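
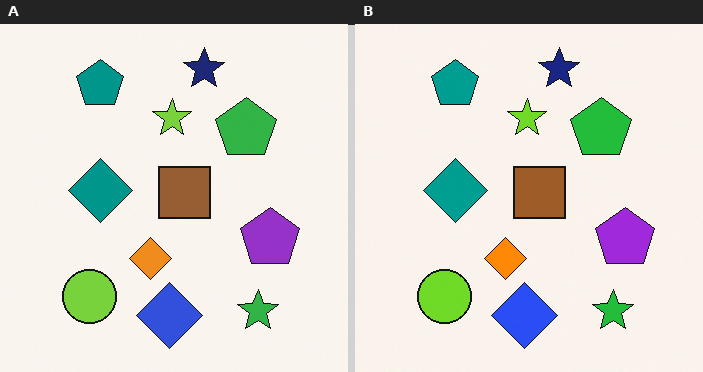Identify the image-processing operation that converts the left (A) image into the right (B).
This is the original image slightly oversaturated.

All colors are more vivid — a global saturation change.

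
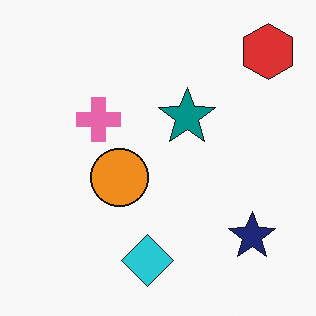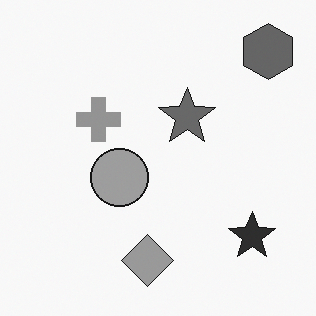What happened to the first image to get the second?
It was converted to grayscale.

All color is removed — every shape is now a shade of grey.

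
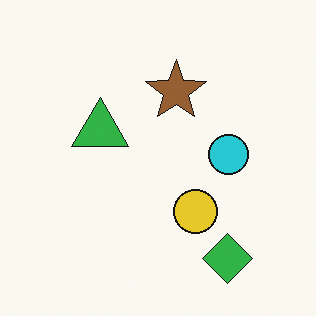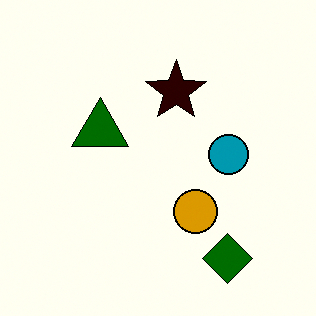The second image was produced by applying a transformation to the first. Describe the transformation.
The transformation is: given much higher contrast.

Tones are pushed away from mid-grey across the whole image — a global contrast change.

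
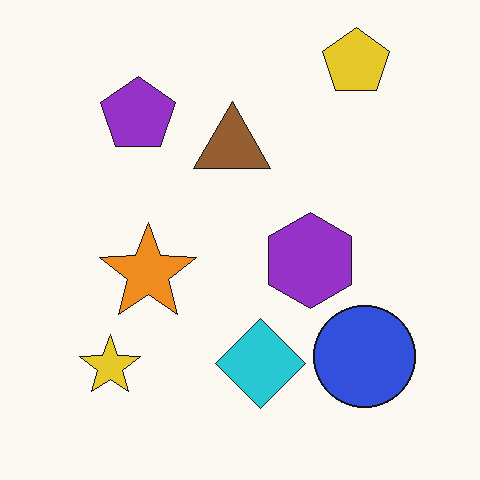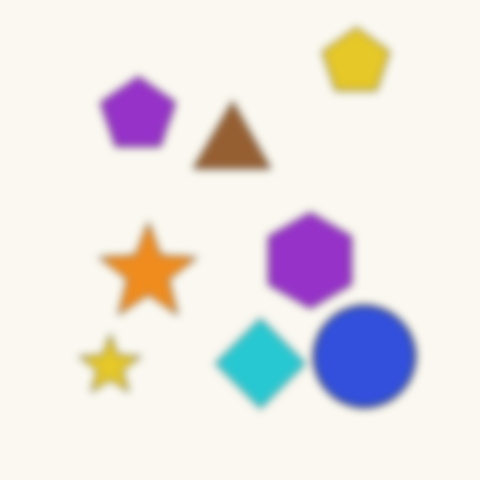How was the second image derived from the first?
The transformation is: moderately blurred.

Shape edges and outlines are uniformly softened across the whole image.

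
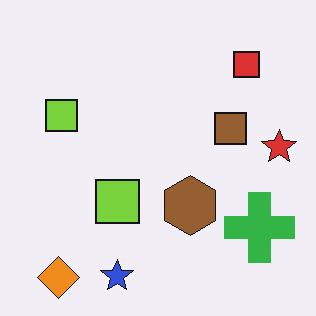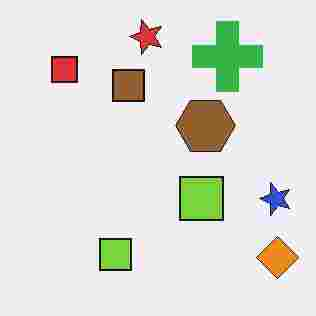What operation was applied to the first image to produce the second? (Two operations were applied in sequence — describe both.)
The image was rotated 90° counter-clockwise, then heavily JPEG-compressed with obvious blocking artifacts.

The orange diamond sits in the bottom-left of the first image and the bottom-right of the second — consistent with a whole-image 90° counter-clockwise rotation. Blocky 8×8 compression artifacts appear around shape edges and the flat background shows ringing — characteristic JPEG degradation.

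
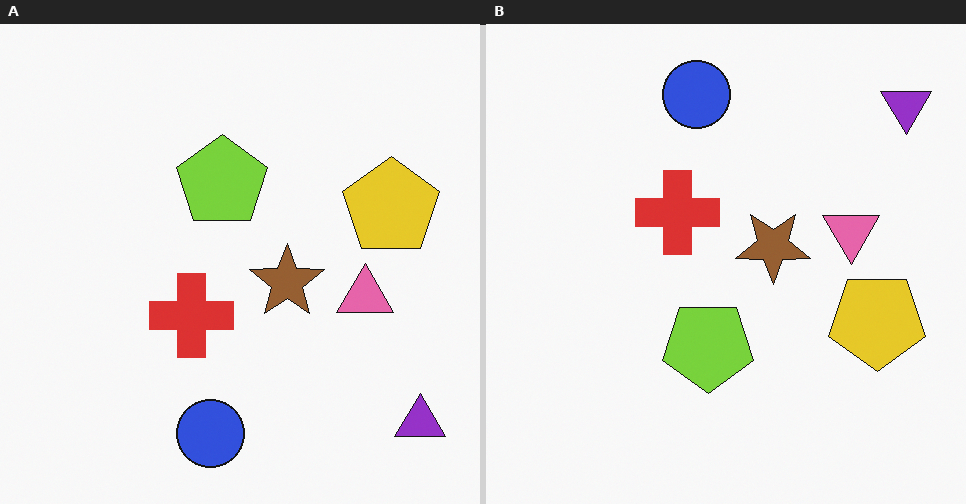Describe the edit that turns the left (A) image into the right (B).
This is the original image flipped vertically (top ↔ bottom).

The blue circle is in the bottom of the left (A) image and the top of the right (B) — shapes on opposite sides of the horizontal midline have swapped in a mirror flip.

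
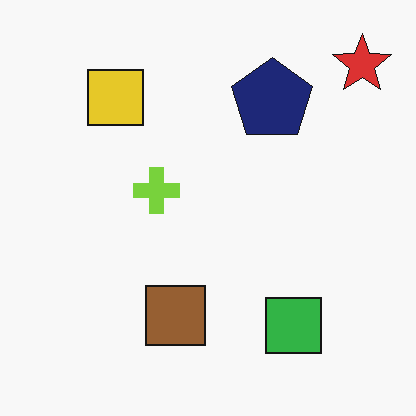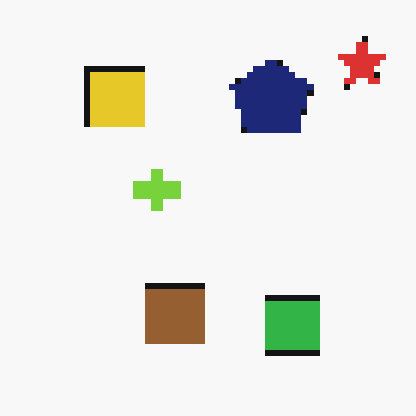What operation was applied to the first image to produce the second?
The second image is the first pixelated into visible square blocks.

Shapes are reduced to large square blocks; fine edges and outlines are lost — a downscale-then-upscale (mosaic) effect.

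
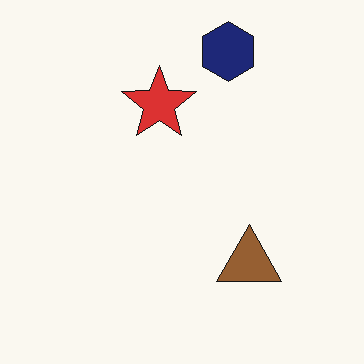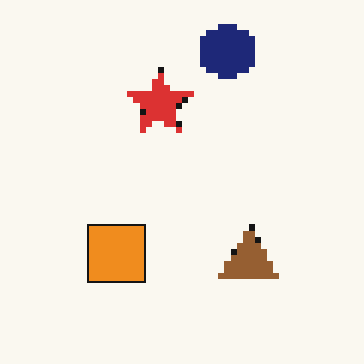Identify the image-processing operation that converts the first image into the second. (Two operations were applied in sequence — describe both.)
The second image is the first pixelated into visible square blocks, then overlaid with an additional orange square.

Shapes are reduced to large square blocks; fine edges and outlines are lost — a downscale-then-upscale (mosaic) effect. An orange square appears in the second image that is absent from the first.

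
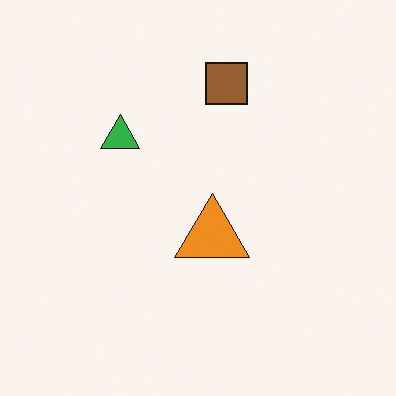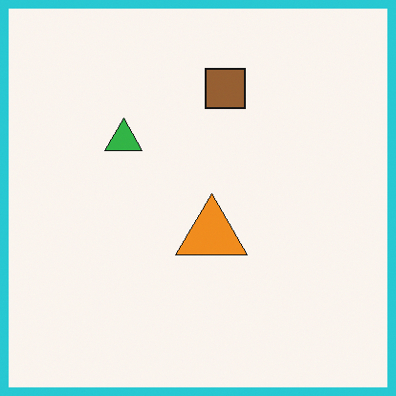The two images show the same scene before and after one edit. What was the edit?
The transformation is: framed with a cyan border.

A solid cyan frame runs around the edge of the second image, with the content slightly shrunk inside it.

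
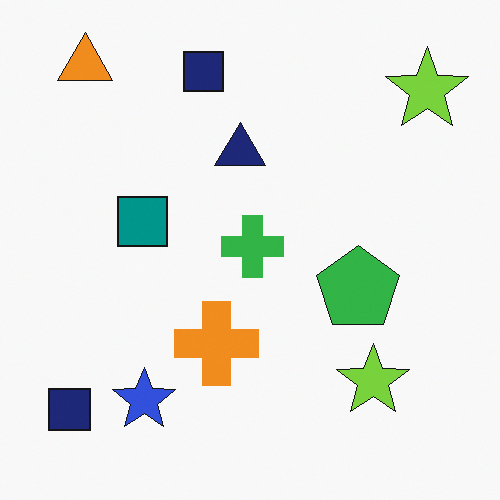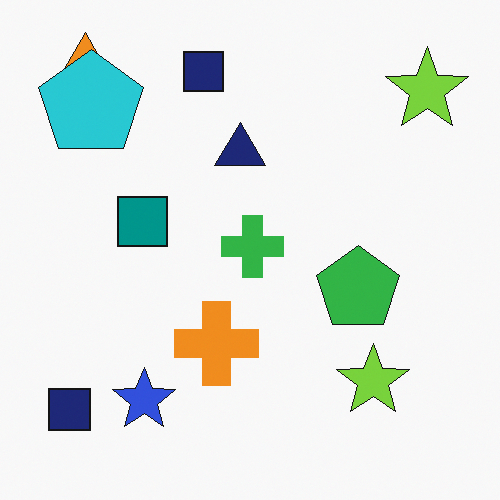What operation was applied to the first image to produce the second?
The image was overlaid with an additional cyan pentagon.

A cyan pentagon appears in the second image that is absent from the first.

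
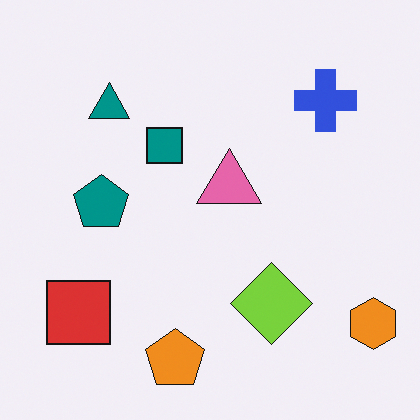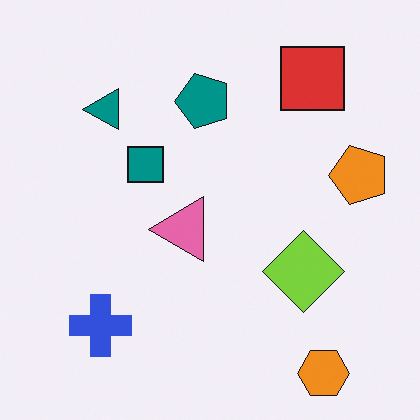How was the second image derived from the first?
The second image is the first transposed (reflected across the top-left ↔ bottom-right diagonal).

Shapes have swapped their row and column positions — what was in the top-right is now in the bottom-left — a diagonal reflection.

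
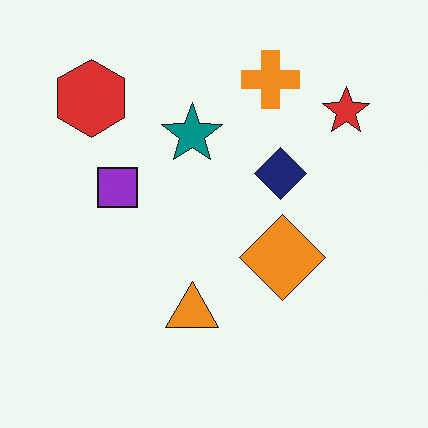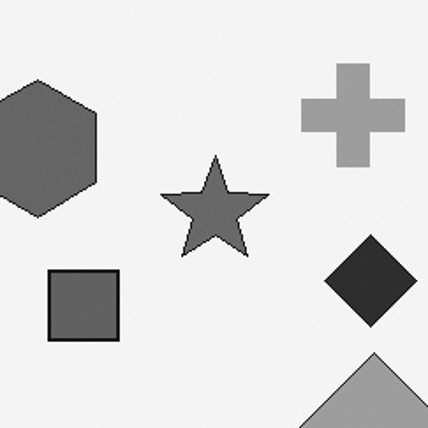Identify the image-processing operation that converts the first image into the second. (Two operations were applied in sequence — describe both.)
The transformation is: cropped to a noticeably smaller region and rescaled, then converted to grayscale.

The visible shapes are larger and the field of view is narrower; shapes near the original edges may be partly or wholly outside the frame — a crop-and-rescale. All color is removed — every shape is now a shade of grey.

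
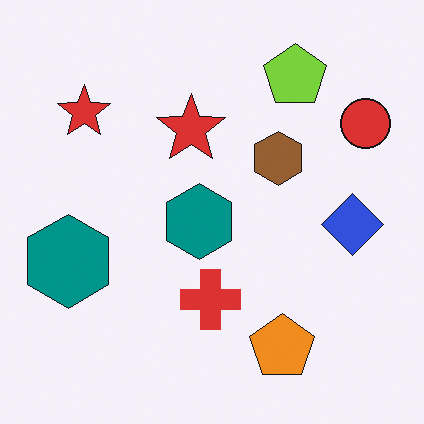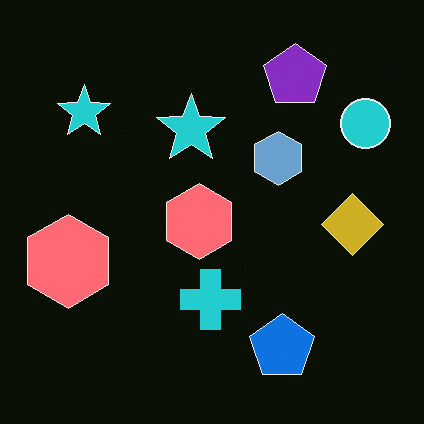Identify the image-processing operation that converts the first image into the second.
The image was color-inverted (negative).

The light background has become dark and every shape's color is its complement — a photographic negative.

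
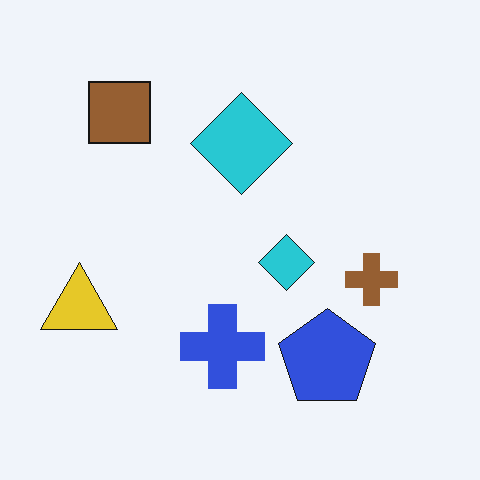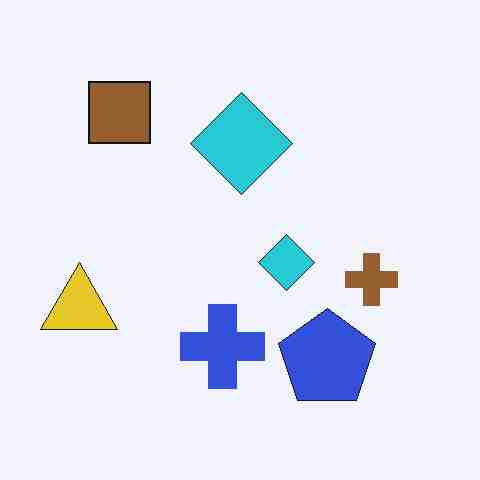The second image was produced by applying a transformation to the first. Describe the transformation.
This is the original image degraded with heavy JPEG compression.

Blocky 8×8 compression artifacts appear around shape edges and the flat background shows ringing — characteristic JPEG degradation.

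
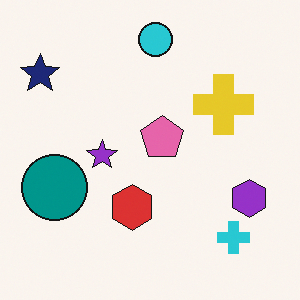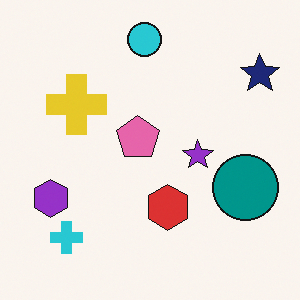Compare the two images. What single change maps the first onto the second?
This is the original image flipped horizontally (left ↔ right).

The navy star is in the top-left of the first image and the top-right of the second — shapes on opposite sides of the vertical midline have swapped in a mirror flip.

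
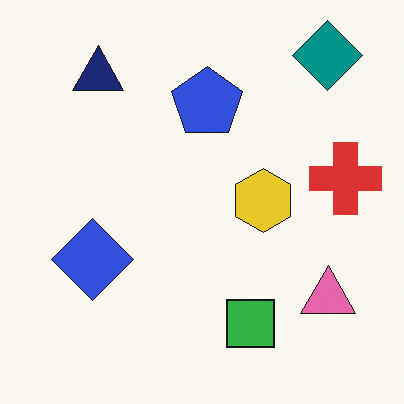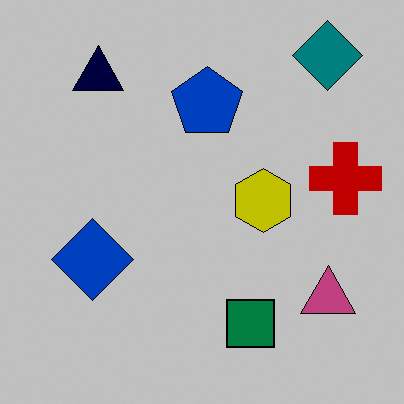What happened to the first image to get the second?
The image was heavily posterized to just a handful of flat colors.

Each flat color has snapped to a coarser quantized level — most visibly, the near-white background has dropped to a flat grey.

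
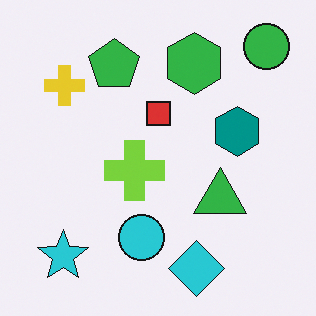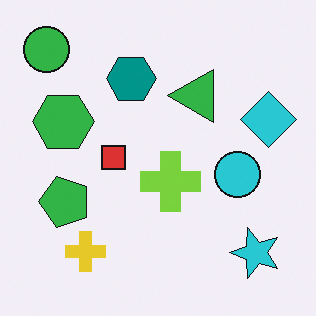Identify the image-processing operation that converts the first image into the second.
The image was rotated 90° counter-clockwise.

The green circle sits in the top-right of the first image and the top-left of the second — consistent with a whole-image 90° counter-clockwise rotation.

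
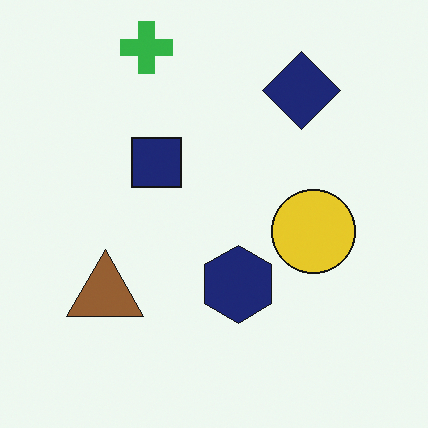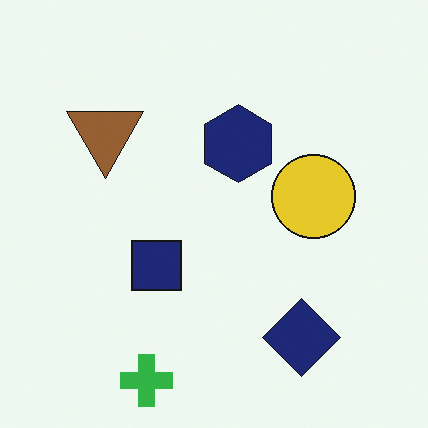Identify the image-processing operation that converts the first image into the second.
The transformation is: flipped vertically (top ↔ bottom).

The green cross is in the top of the first image and the bottom of the second — shapes on opposite sides of the horizontal midline have swapped in a mirror flip.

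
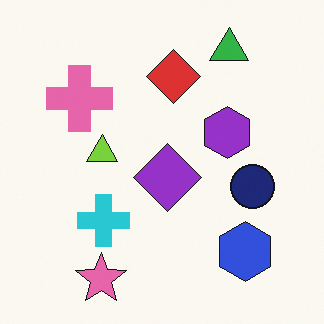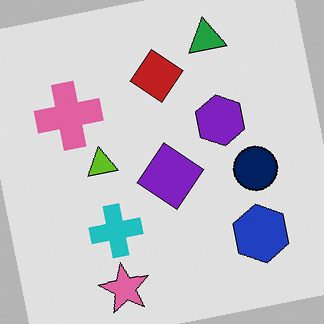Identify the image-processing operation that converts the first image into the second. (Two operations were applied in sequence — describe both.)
Moderately posterized, then rotated counter-clockwise by a small amount.

Each flat color has snapped to a coarser quantized level — most visibly, the near-white background has dropped to a flat grey. Every shape is tilted by the same angle and the image corners show triangular fill wedges — a whole-image rotation by a non-right angle.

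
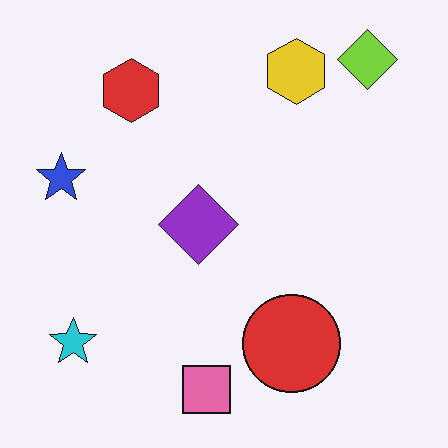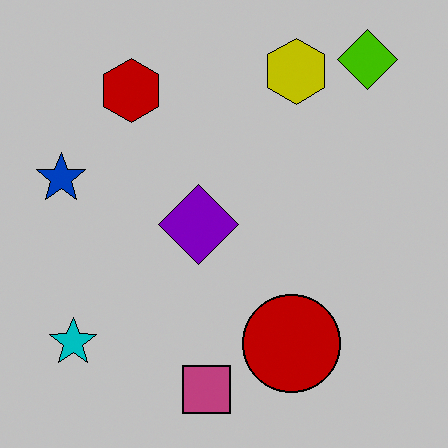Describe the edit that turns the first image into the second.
It was heavily posterized to just a handful of flat colors.

Each flat color has snapped to a coarser quantized level — most visibly, the near-white background has dropped to a flat grey.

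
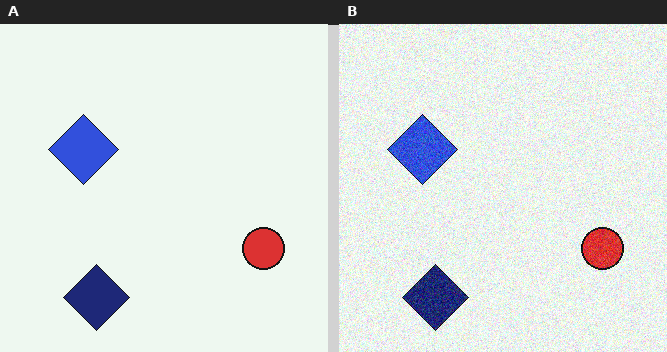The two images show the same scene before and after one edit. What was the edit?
Degraded with visible gaussian noise.

Random speckle covers the whole image, including the flat background.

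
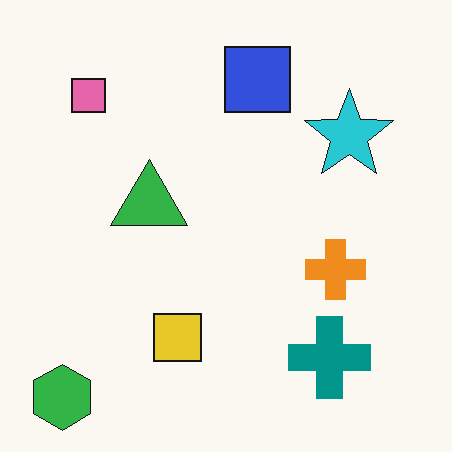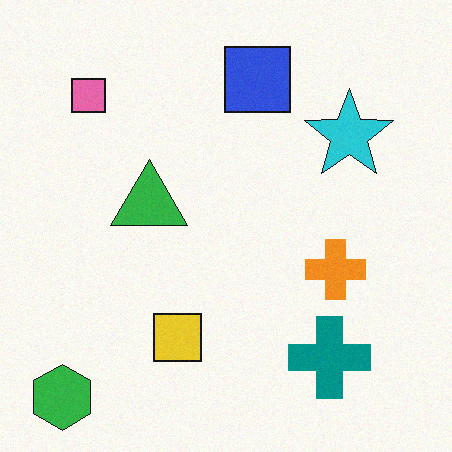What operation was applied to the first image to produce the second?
The second image is the first degraded with subtle gaussian noise.

Random speckle covers the whole image, including the flat background.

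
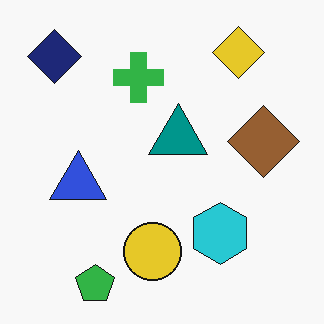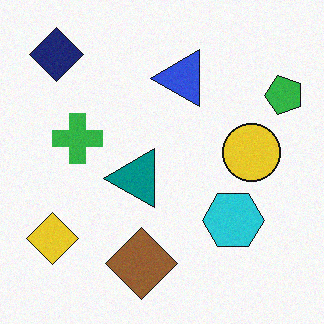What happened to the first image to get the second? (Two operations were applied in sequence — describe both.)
The second image is the first degraded with a light layer of grain, then transposed (reflected across the top-left ↔ bottom-right diagonal).

Random speckle covers the whole image, including the flat background. Shapes have swapped their row and column positions — what was in the top-right is now in the bottom-left — a diagonal reflection.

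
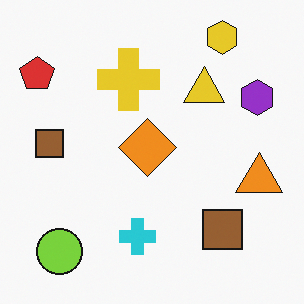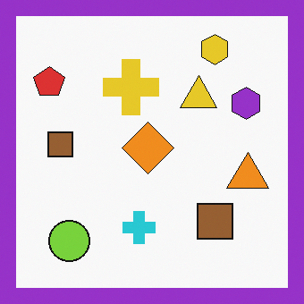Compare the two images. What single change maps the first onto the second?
Framed with a purple border.

A solid purple frame runs around the edge of the second image, with the content slightly shrunk inside it.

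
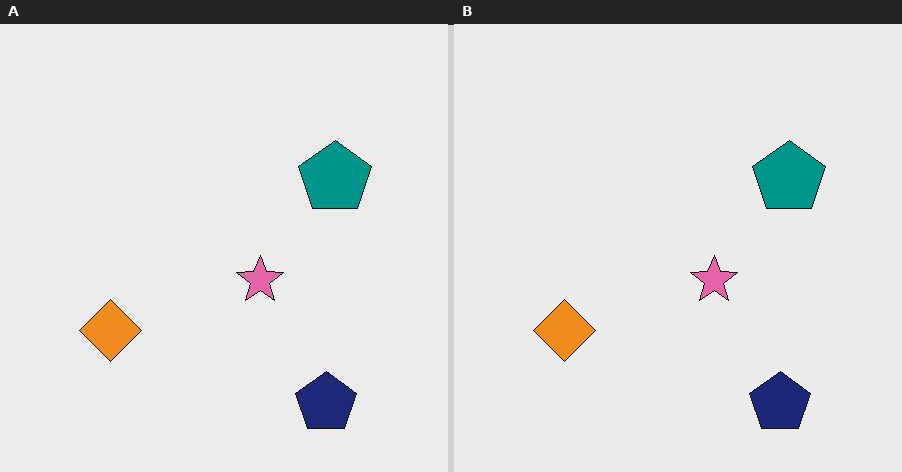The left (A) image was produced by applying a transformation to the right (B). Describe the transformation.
JPEG-compressed with visible artifacts.

Blocky 8×8 compression artifacts appear around shape edges and the flat background shows ringing — characteristic JPEG degradation.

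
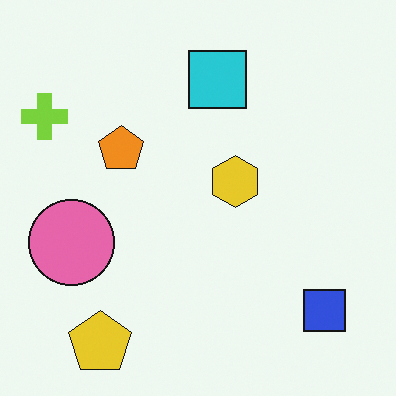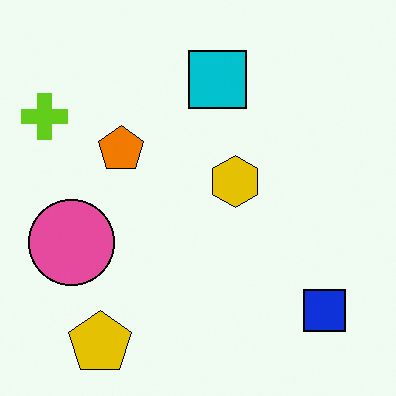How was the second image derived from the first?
Given slightly increased contrast.

Tones are pushed away from mid-grey across the whole image — a global contrast change.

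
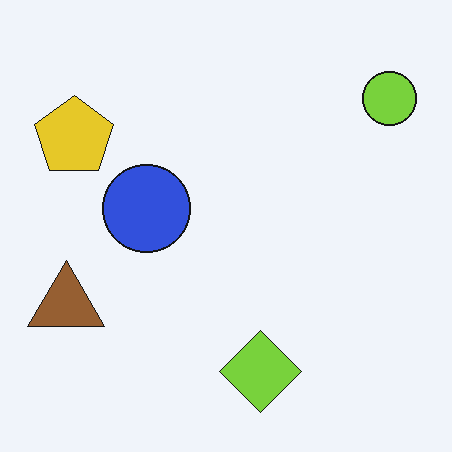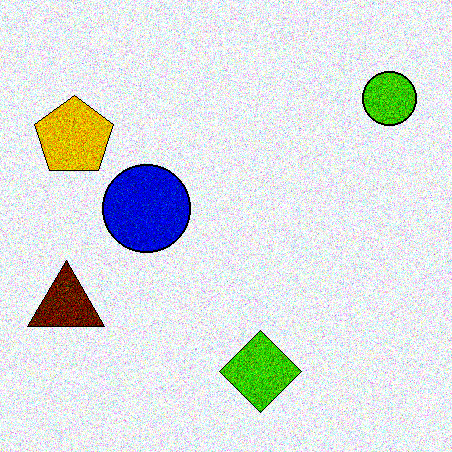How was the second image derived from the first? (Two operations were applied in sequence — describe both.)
This is the original image degraded with moderate additive noise, then boosted in contrast.

Random speckle covers the whole image, including the flat background. Tones are pushed away from mid-grey across the whole image — a global contrast change.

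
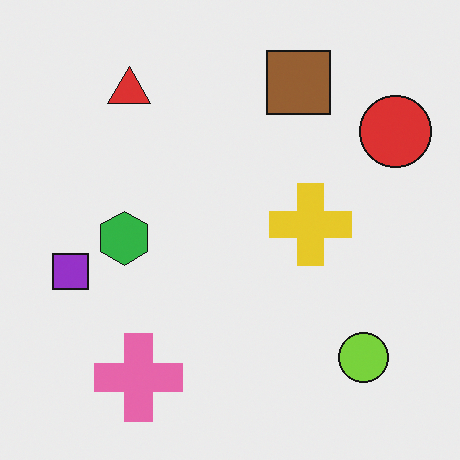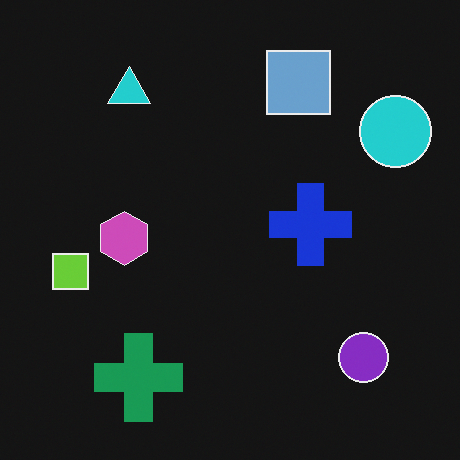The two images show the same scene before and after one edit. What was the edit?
The image was color-inverted (negative).

The light background has become dark and every shape's color is its complement — a photographic negative.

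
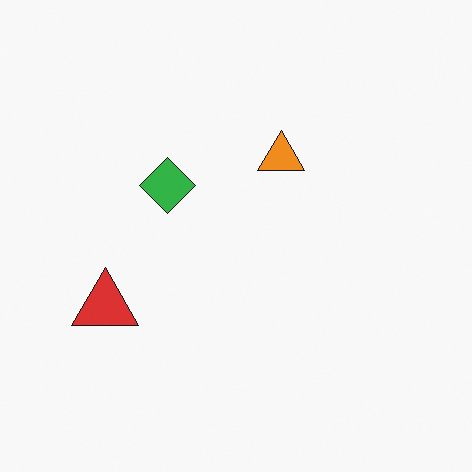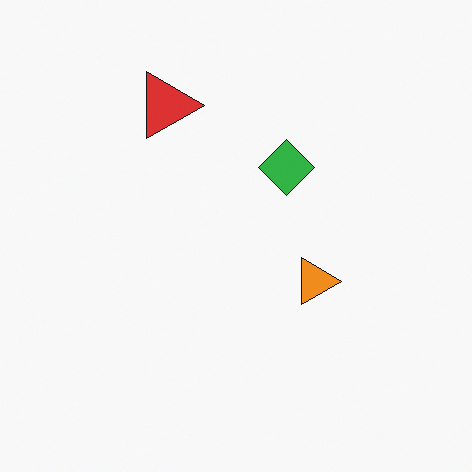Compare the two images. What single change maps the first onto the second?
The transformation is: rotated 90° clockwise.

The red triangle sits in the left of the first image and the top of the second — consistent with a whole-image 90° clockwise rotation.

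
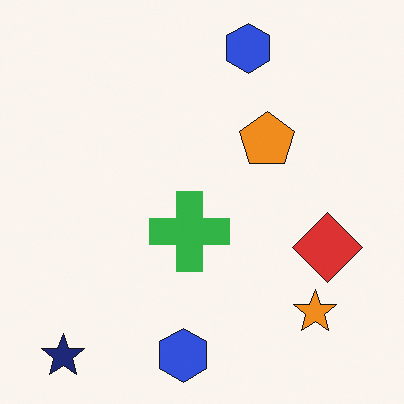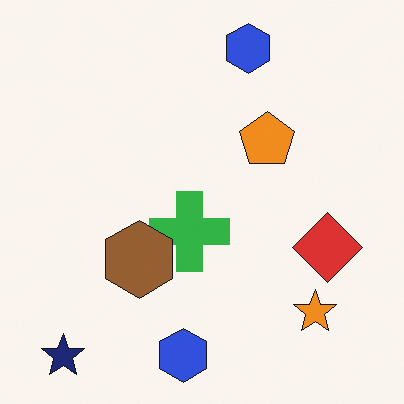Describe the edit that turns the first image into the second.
The transformation is: overlaid with an additional brown hexagon.

A brown hexagon appears in the second image that is absent from the first.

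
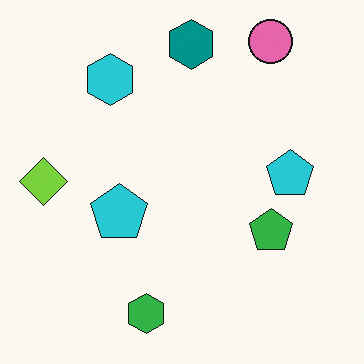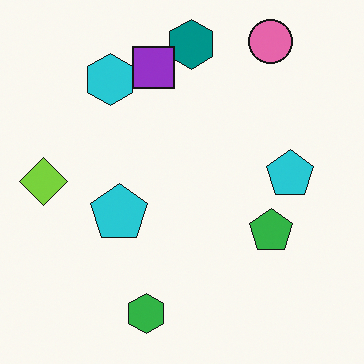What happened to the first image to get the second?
It was overlaid with an additional purple square.

A purple square appears in the second image that is absent from the first.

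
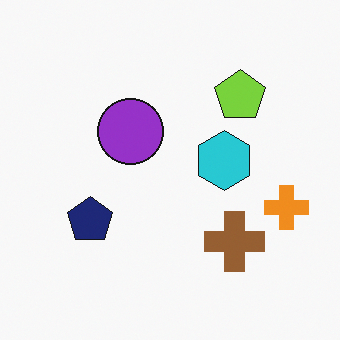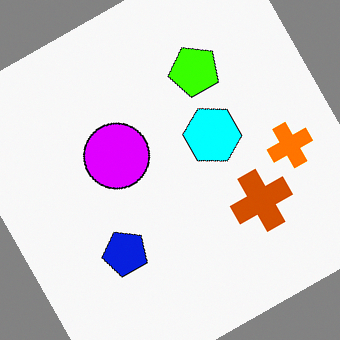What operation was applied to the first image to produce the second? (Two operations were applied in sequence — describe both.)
The image was rotated counter-clockwise by a clearly visible amount, then made much more vivid (saturation change).

Every shape is tilted by the same angle and the image corners show triangular fill wedges — a whole-image rotation by a non-right angle. All colors are more vivid — a global saturation change.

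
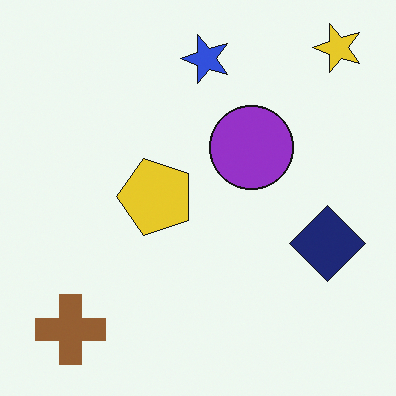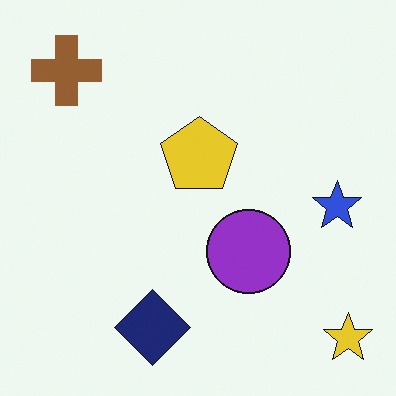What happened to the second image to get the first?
The transformation is: rotated 90° counter-clockwise.

The yellow star sits in the bottom-right of the second image and the top-right of the first — consistent with a whole-image 90° counter-clockwise rotation.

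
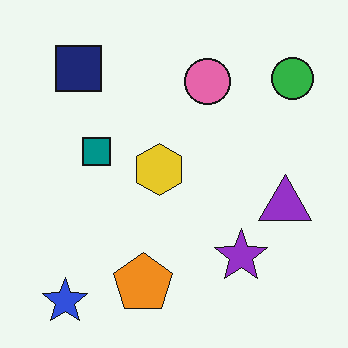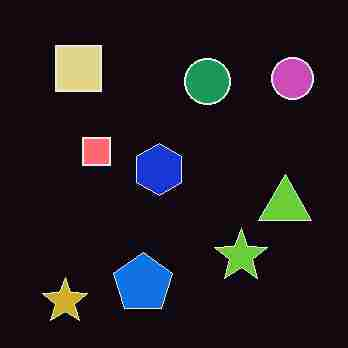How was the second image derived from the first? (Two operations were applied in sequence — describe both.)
Color-inverted (negative), then heavily JPEG-compressed with obvious blocking artifacts.

The light background has become dark and every shape's color is its complement — a photographic negative. Blocky 8×8 compression artifacts appear around shape edges and the flat background shows ringing — characteristic JPEG degradation.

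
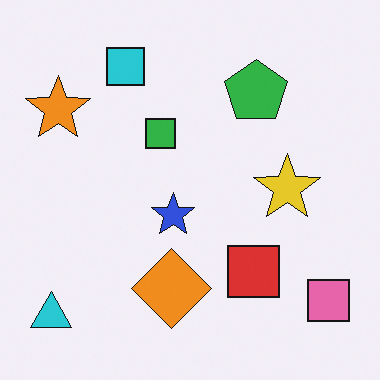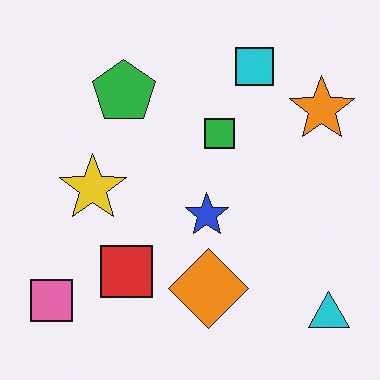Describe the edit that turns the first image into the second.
The transformation is: flipped horizontally (left ↔ right).

The cyan triangle is in the bottom-left of the first image and the bottom-right of the second — shapes on opposite sides of the vertical midline have swapped in a mirror flip.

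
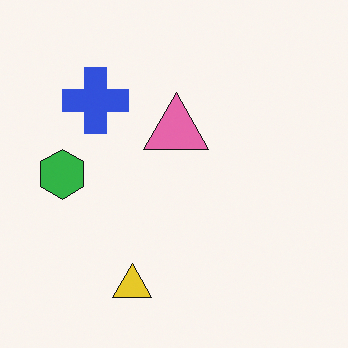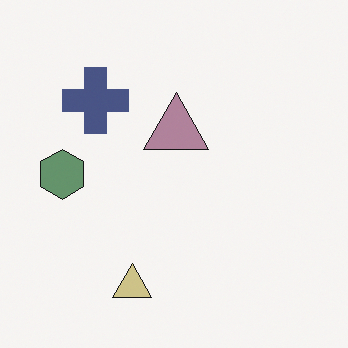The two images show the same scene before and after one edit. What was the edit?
Made much more muted (saturation change).

All colors are more muted and greyish — a global saturation change.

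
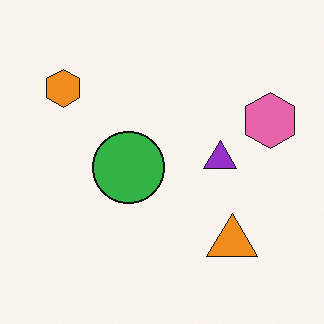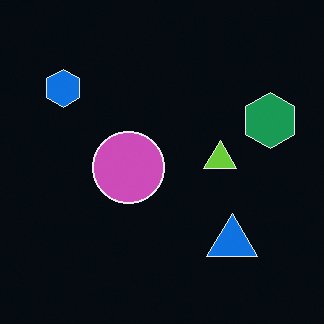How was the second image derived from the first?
It was color-inverted (negative).

The light background has become dark and every shape's color is its complement — a photographic negative.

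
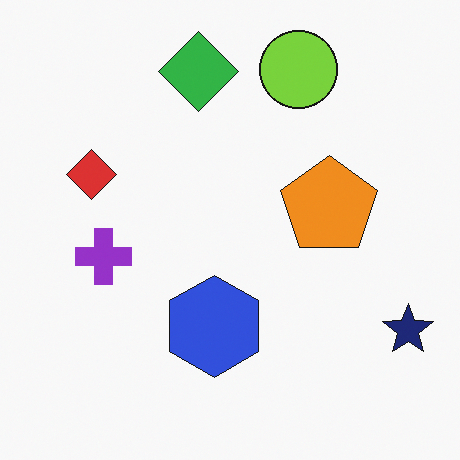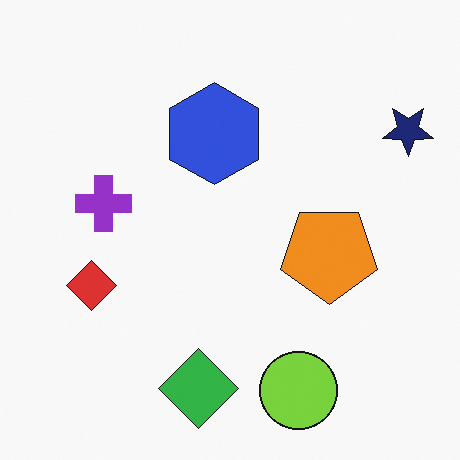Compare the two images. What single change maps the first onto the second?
Flipped vertically (top ↔ bottom).

The lime circle is in the top of the first image and the bottom of the second — shapes on opposite sides of the horizontal midline have swapped in a mirror flip.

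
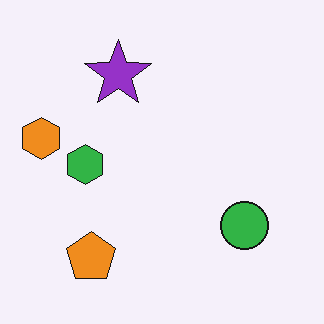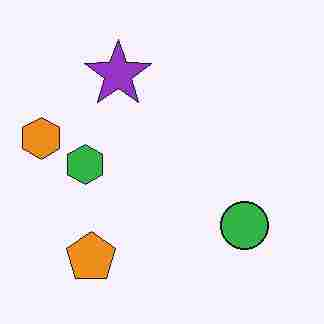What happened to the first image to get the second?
This is the original image degraded with heavy JPEG compression.

Blocky 8×8 compression artifacts appear around shape edges and the flat background shows ringing — characteristic JPEG degradation.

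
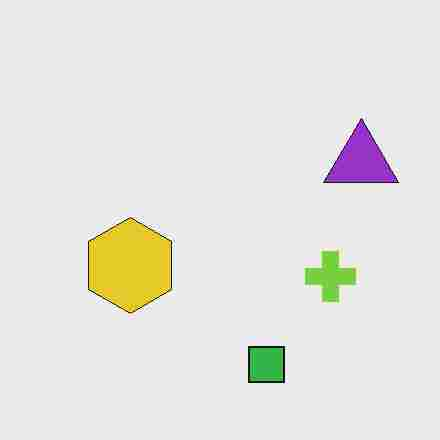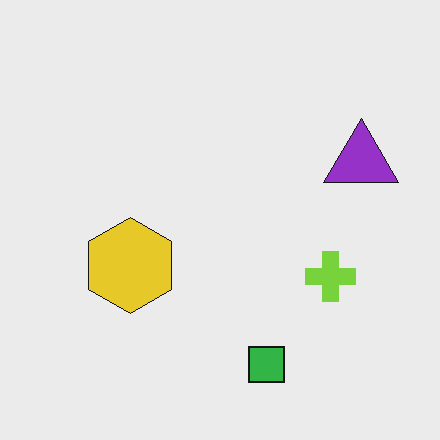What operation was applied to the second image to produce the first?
This is the original image heavily JPEG-compressed with obvious blocking artifacts.

Blocky 8×8 compression artifacts appear around shape edges and the flat background shows ringing — characteristic JPEG degradation.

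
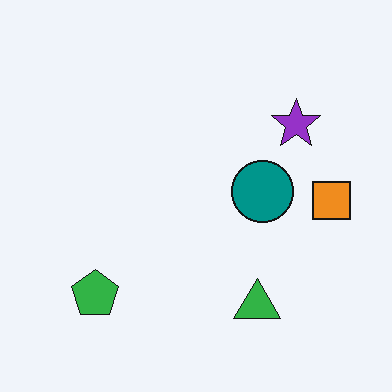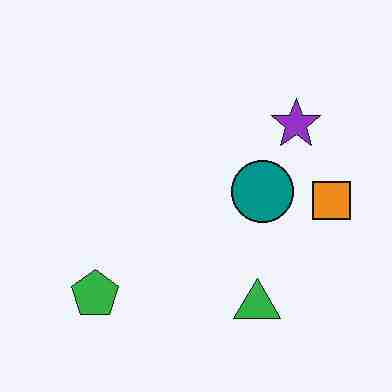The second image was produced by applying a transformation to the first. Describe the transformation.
It was heavily JPEG-compressed with obvious blocking artifacts.

Blocky 8×8 compression artifacts appear around shape edges and the flat background shows ringing — characteristic JPEG degradation.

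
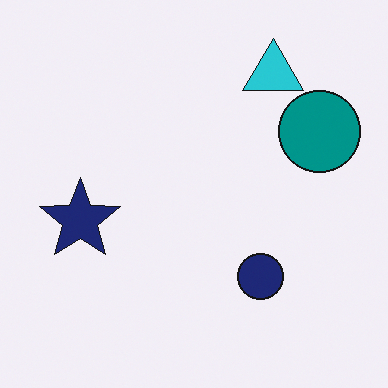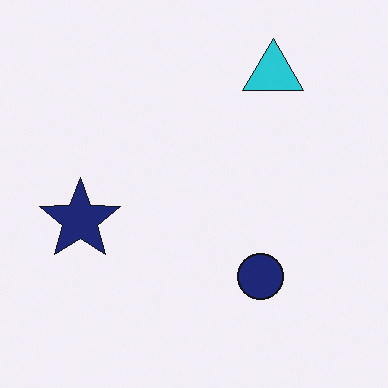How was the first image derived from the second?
The transformation is: overlaid with an additional teal circle.

A teal circle appears in the first image that is absent from the second.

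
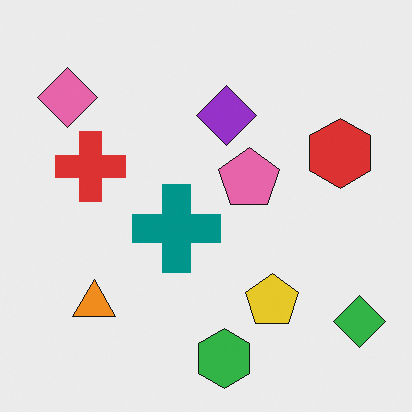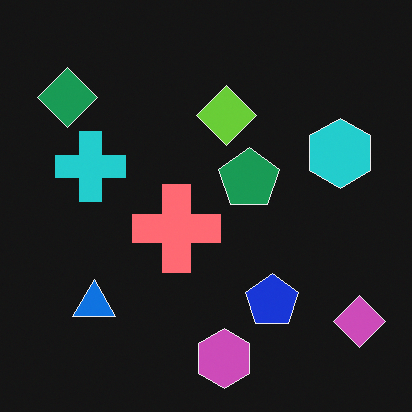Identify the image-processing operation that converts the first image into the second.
The transformation is: color-inverted (negative).

The light background has become dark and every shape's color is its complement — a photographic negative.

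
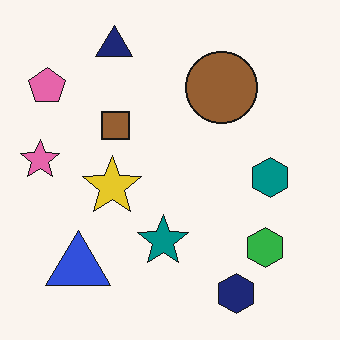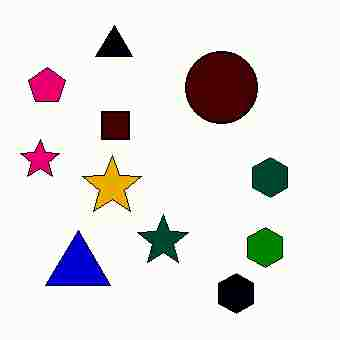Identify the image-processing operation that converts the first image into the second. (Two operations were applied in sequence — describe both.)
The second image is the first given much higher contrast, then degraded with heavy JPEG compression.

Tones are pushed away from mid-grey across the whole image — a global contrast change. Blocky 8×8 compression artifacts appear around shape edges and the flat background shows ringing — characteristic JPEG degradation.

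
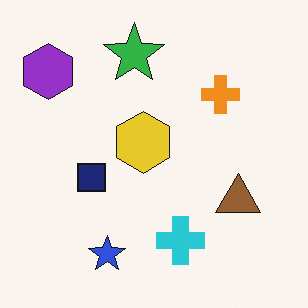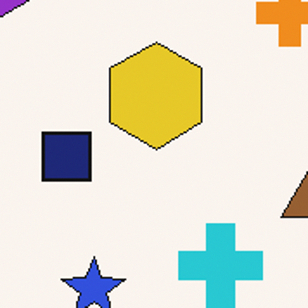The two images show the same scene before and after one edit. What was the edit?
The image was cropped to a noticeably smaller region and rescaled.

The visible shapes are larger and the field of view is narrower; shapes near the original edges may be partly or wholly outside the frame — a crop-and-rescale.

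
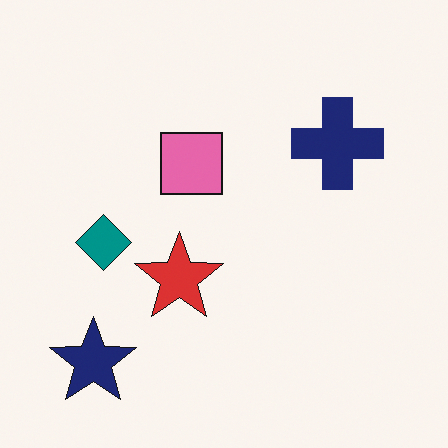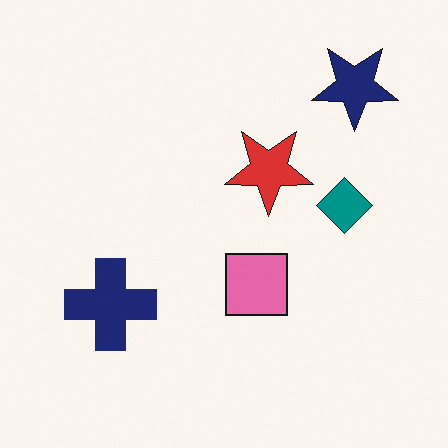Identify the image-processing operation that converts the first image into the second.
This is the original image rotated 180°.

The navy star sits in the bottom-left of the first image and the top-right of the second — consistent with a whole-image 180° rotation.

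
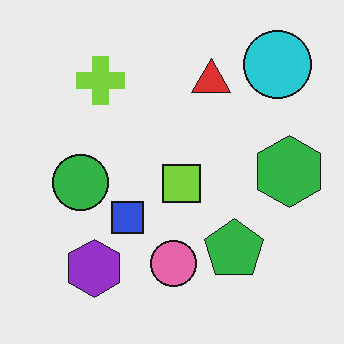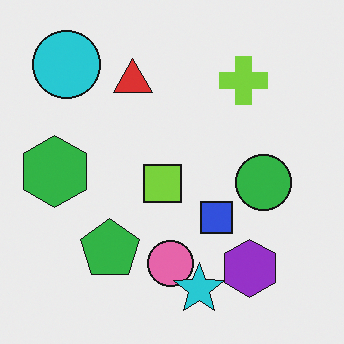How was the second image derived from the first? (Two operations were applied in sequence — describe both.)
The transformation is: flipped horizontally (left ↔ right), then overlaid with an additional cyan star.

The green hexagon is in the right of the first image and the left of the second — shapes on opposite sides of the vertical midline have swapped in a mirror flip. A cyan star appears in the second image that is absent from the first.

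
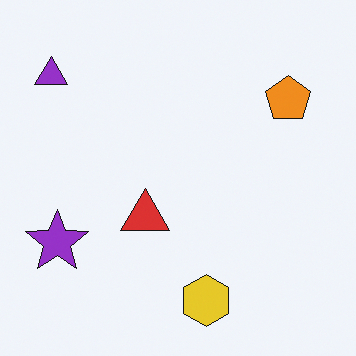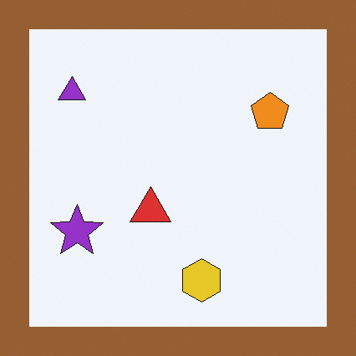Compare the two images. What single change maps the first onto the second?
The image was framed with a brown border.

A solid brown frame runs around the edge of the second image, with the content slightly shrunk inside it.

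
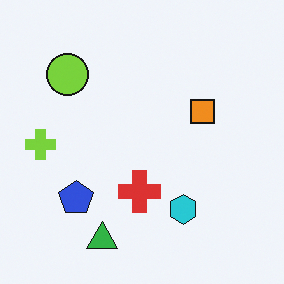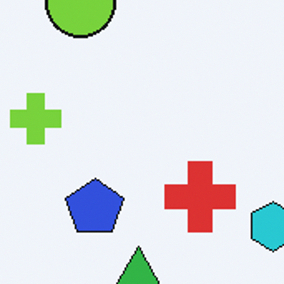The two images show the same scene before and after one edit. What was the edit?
The transformation is: cropped tightly and scaled back up.

The visible shapes are larger and the field of view is narrower; shapes near the original edges may be partly or wholly outside the frame — a crop-and-rescale.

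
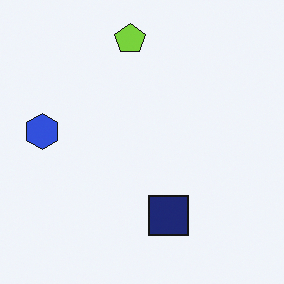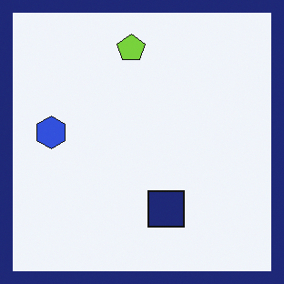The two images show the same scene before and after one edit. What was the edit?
This is the original image framed with a navy border.

A solid navy frame runs around the edge of the second image, with the content slightly shrunk inside it.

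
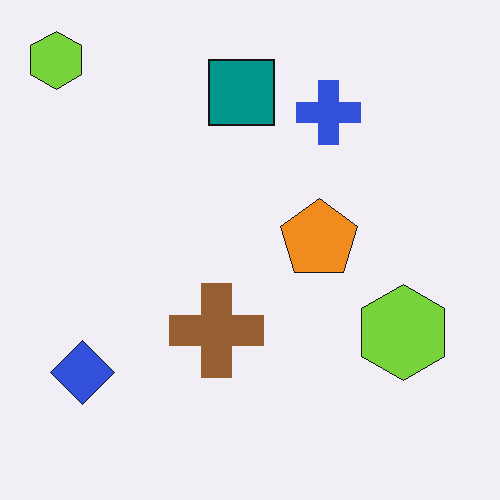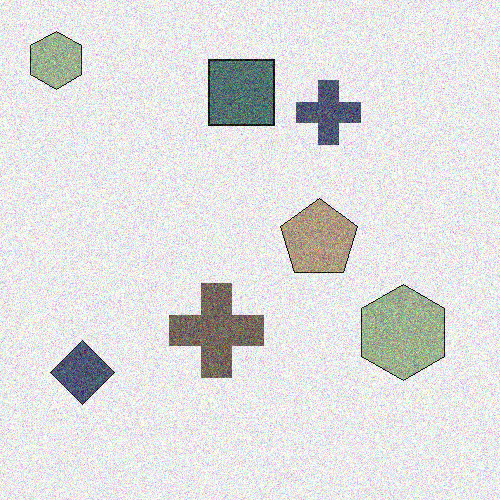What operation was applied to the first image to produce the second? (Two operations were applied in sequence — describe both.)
The transformation is: heavily desaturated, then degraded with heavy additive noise.

All colors are more muted and greyish — a global saturation change. Random speckle covers the whole image, including the flat background.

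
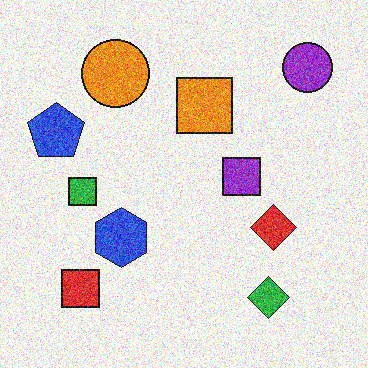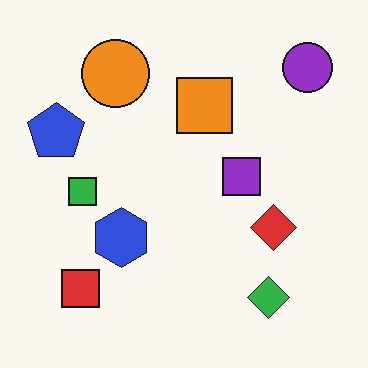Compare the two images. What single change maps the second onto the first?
The transformation is: degraded with strong gaussian noise.

Random speckle covers the whole image, including the flat background.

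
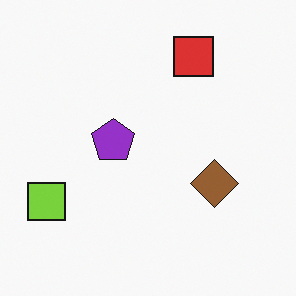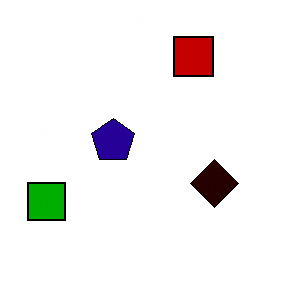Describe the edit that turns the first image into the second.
The image was given much higher contrast.

Tones are pushed away from mid-grey across the whole image — a global contrast change.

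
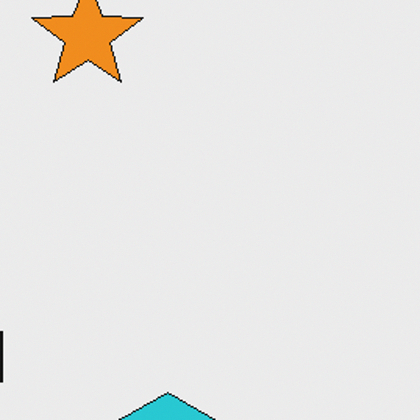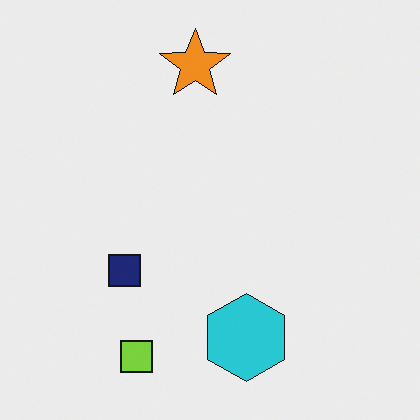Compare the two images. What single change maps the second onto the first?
The image was cropped to a modestly smaller region and rescaled.

The visible shapes are larger and the field of view is narrower; shapes near the original edges may be partly or wholly outside the frame — a crop-and-rescale.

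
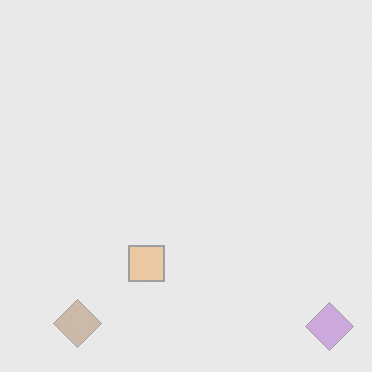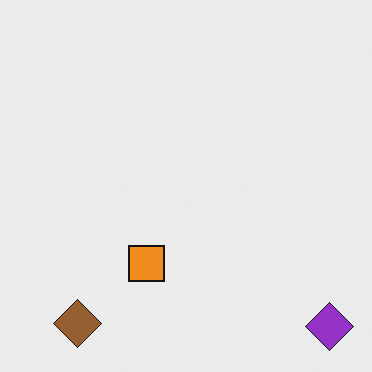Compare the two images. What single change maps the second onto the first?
Given much lower contrast.

Tones are pushed toward mid-grey across the whole image — a global contrast change.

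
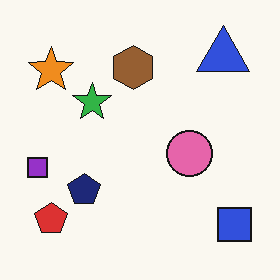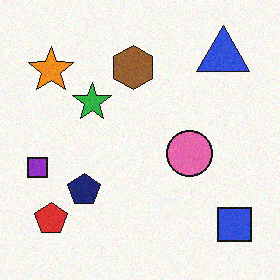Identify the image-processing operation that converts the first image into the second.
The transformation is: degraded with subtle gaussian noise.

Random speckle covers the whole image, including the flat background.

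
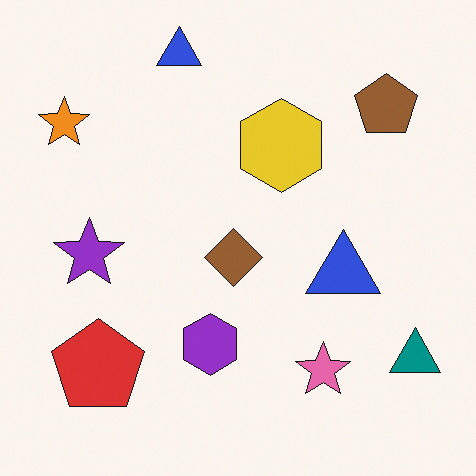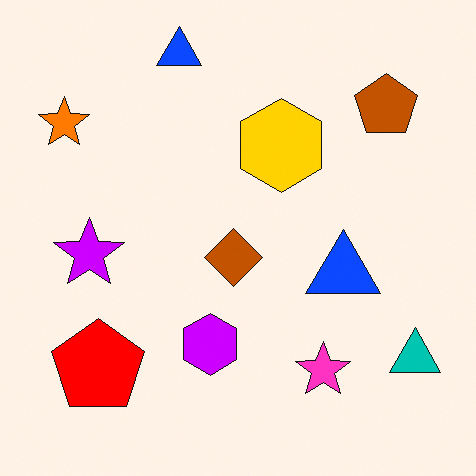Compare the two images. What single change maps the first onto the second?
The image was heavily oversaturated.

All colors are more vivid — a global saturation change.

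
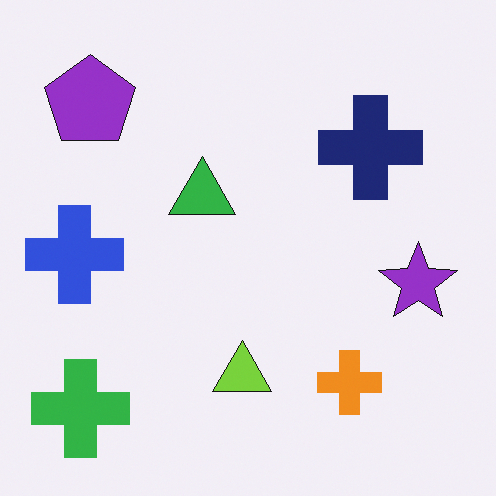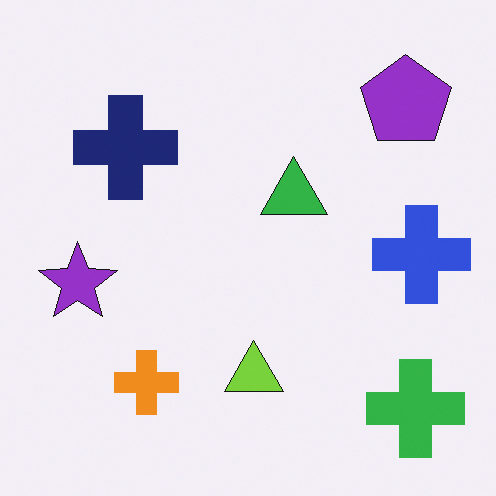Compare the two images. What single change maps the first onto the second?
This is the original image flipped horizontally (left ↔ right).

The blue cross is in the left of the first image and the right of the second — shapes on opposite sides of the vertical midline have swapped in a mirror flip.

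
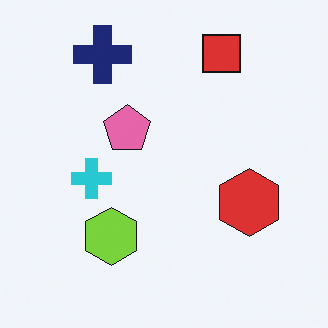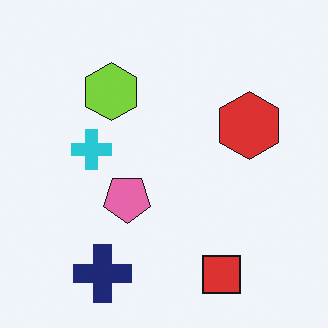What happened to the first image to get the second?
The second image is the first flipped vertically (top ↔ bottom).

The red square is in the top-right of the first image and the bottom-right of the second — shapes on opposite sides of the horizontal midline have swapped in a mirror flip.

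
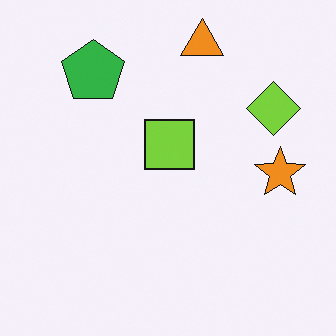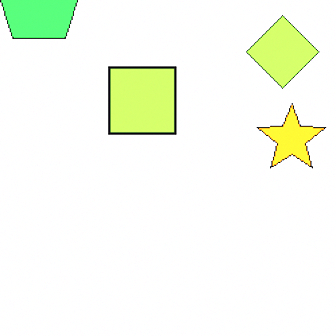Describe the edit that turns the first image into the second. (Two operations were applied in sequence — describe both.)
This is the original image cropped to a modestly smaller region and rescaled, then noticeably brightened.

The visible shapes are larger and the field of view is narrower; shapes near the original edges may be partly or wholly outside the frame — a crop-and-rescale. Every pixel — background and shapes alike — is uniformly brightened.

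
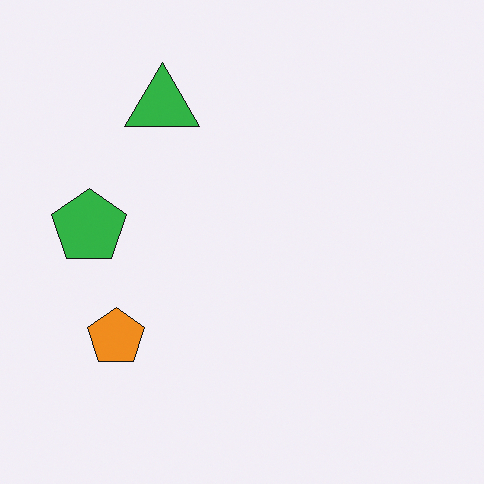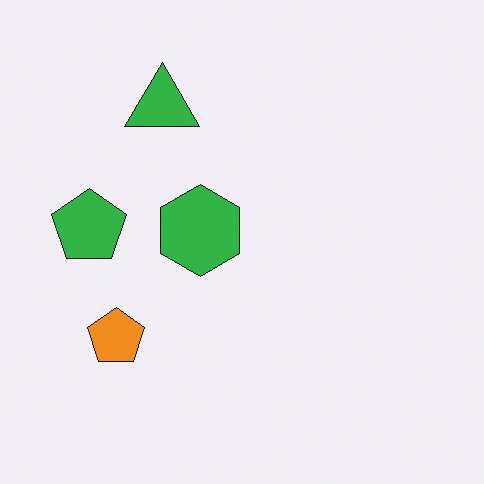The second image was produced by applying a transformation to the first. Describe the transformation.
It was overlaid with an additional green hexagon.

A green hexagon appears in the second image that is absent from the first.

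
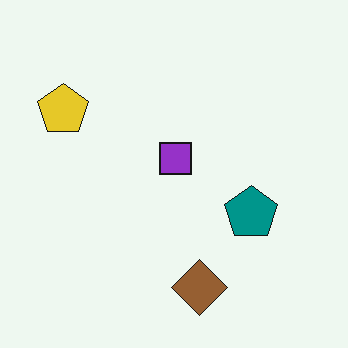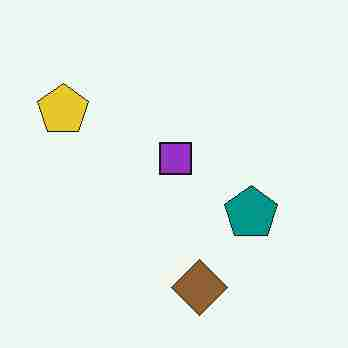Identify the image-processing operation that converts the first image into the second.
It was degraded with heavy JPEG compression.

Blocky 8×8 compression artifacts appear around shape edges and the flat background shows ringing — characteristic JPEG degradation.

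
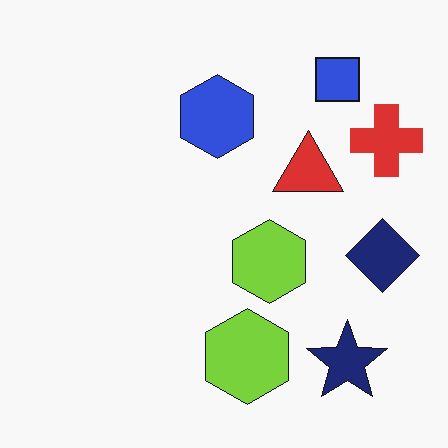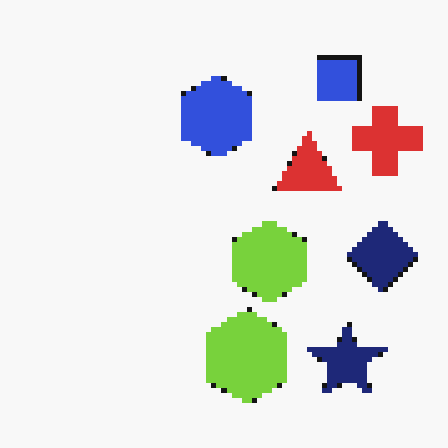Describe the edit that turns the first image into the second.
This is the original image lightly pixelated (a mild mosaic effect).

Shapes are reduced to large square blocks; fine edges and outlines are lost — a downscale-then-upscale (mosaic) effect.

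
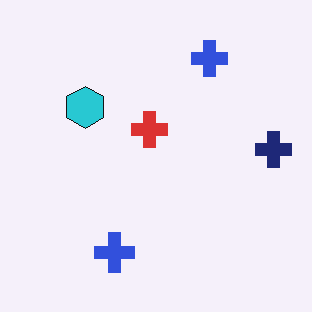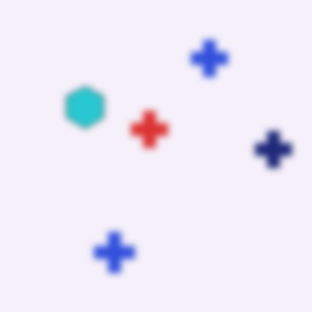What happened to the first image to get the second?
Moderately blurred.

Shape edges and outlines are uniformly softened across the whole image.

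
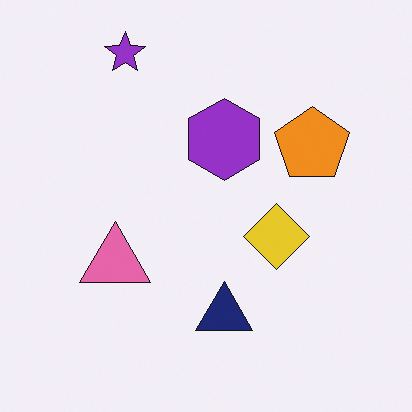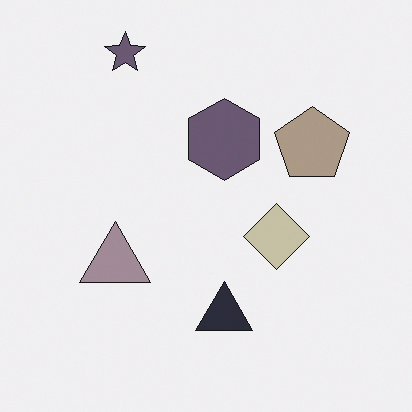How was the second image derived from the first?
The image was made much more muted (saturation change).

All colors are more muted and greyish — a global saturation change.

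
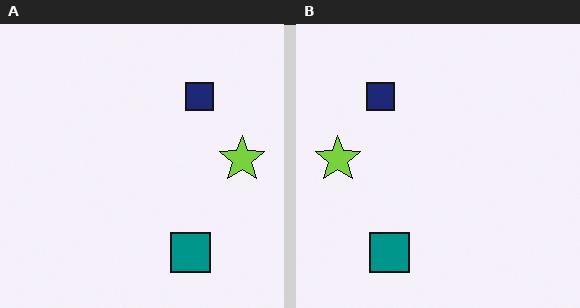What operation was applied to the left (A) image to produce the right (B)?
The image was flipped horizontally (left ↔ right).

The lime star is in the right of the left (A) image and the left of the right (B) — shapes on opposite sides of the vertical midline have swapped in a mirror flip.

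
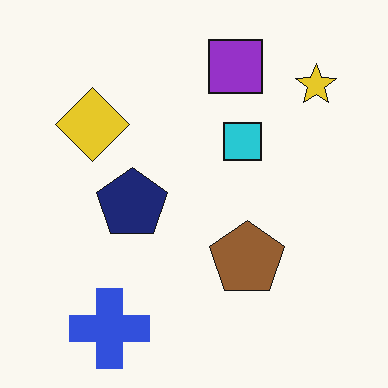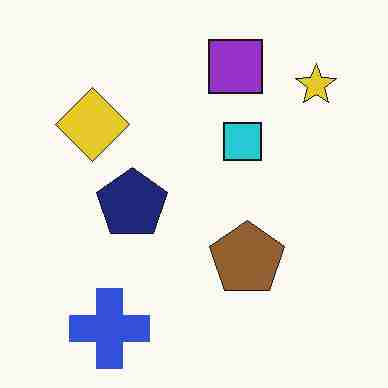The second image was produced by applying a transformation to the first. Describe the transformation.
The transformation is: heavily JPEG-compressed with obvious blocking artifacts.

Blocky 8×8 compression artifacts appear around shape edges and the flat background shows ringing — characteristic JPEG degradation.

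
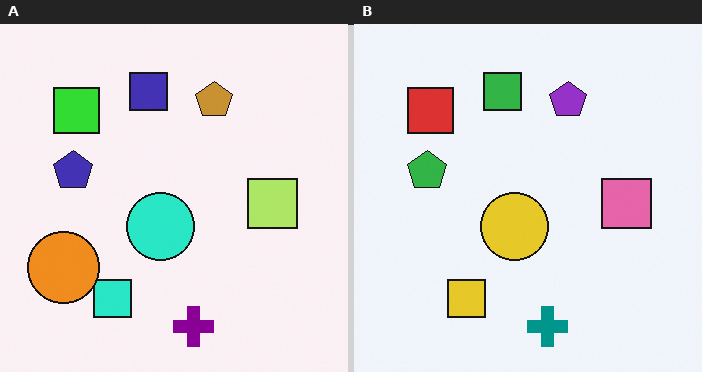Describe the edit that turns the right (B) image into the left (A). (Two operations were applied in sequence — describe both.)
The image was hue-shifted through roughly a third of the color wheel, then overlaid with an additional orange circle.

Every shape's color has rotated by the same amount around the hue wheel — a uniform hue shift. An orange circle appears in the left (A) image that is absent from the right (B).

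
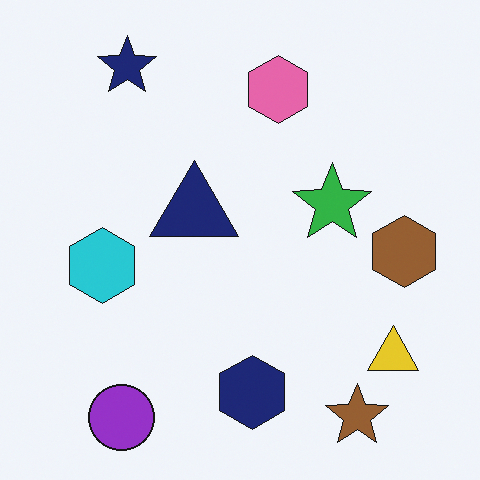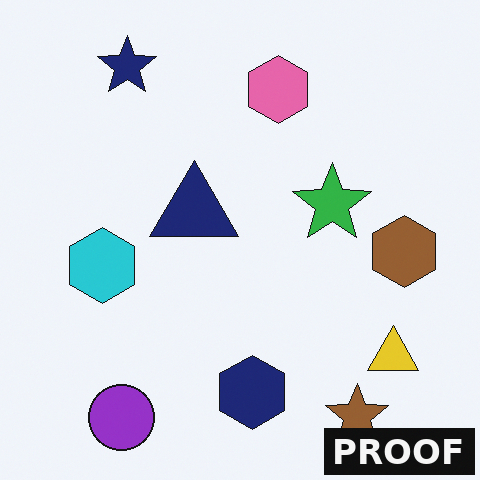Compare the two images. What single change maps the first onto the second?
Watermarked with the text "PROOF" in the lower-right corner.

A dark label reading "PROOF" appears in the lower-right corner.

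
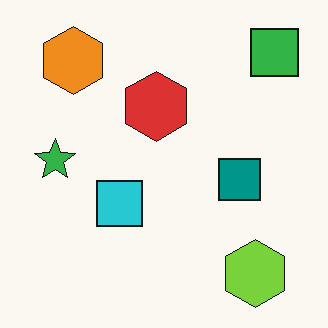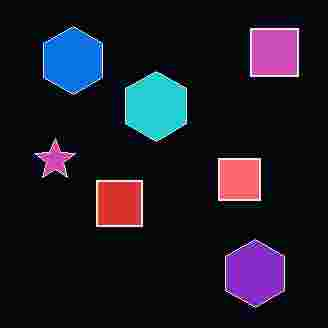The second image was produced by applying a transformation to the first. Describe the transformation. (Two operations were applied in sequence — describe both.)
The second image is the first color-inverted (negative), then heavily JPEG-compressed with obvious blocking artifacts.

The light background has become dark and every shape's color is its complement — a photographic negative. Blocky 8×8 compression artifacts appear around shape edges and the flat background shows ringing — characteristic JPEG degradation.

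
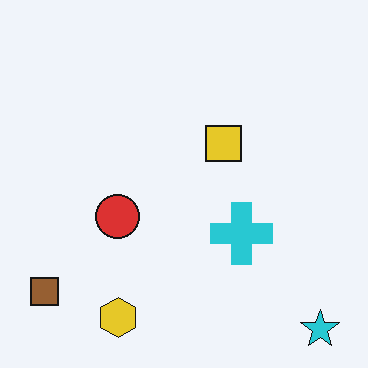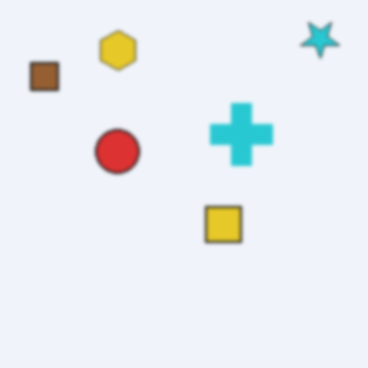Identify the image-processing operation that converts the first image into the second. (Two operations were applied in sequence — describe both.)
Given a subtle gaussian blur, then flipped vertically (top ↔ bottom).

Shape edges and outlines are uniformly softened across the whole image. The cyan star is in the bottom-right of the first image and the top-right of the second — shapes on opposite sides of the horizontal midline have swapped in a mirror flip.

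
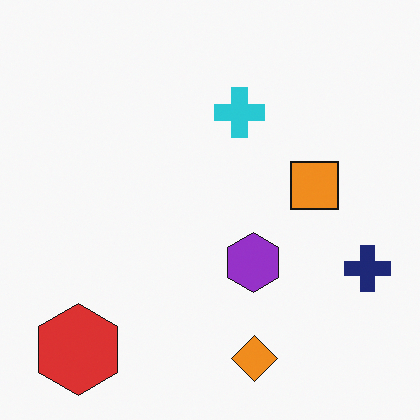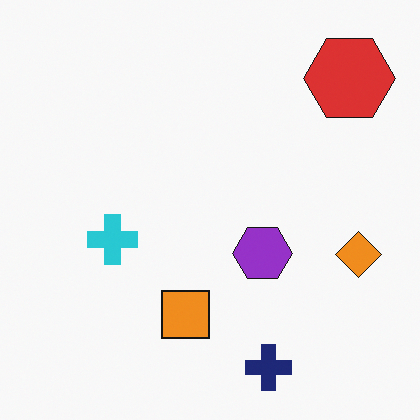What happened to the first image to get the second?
The transformation is: transposed (reflected across the top-left ↔ bottom-right diagonal).

Shapes have swapped their row and column positions — what was in the top-right is now in the bottom-left — a diagonal reflection.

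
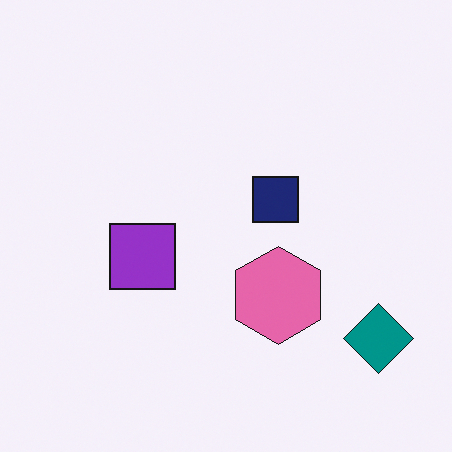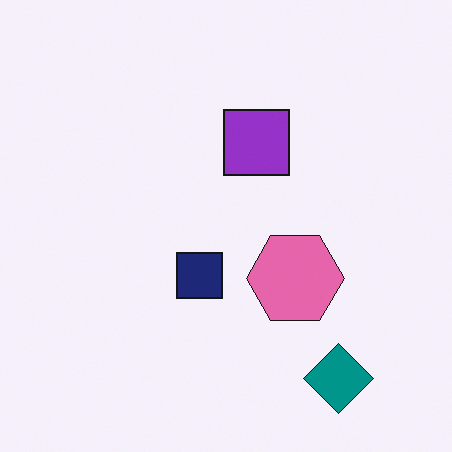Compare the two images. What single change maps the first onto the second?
It was transposed (reflected across the top-left ↔ bottom-right diagonal).

Shapes have swapped their row and column positions — what was in the top-right is now in the bottom-left — a diagonal reflection.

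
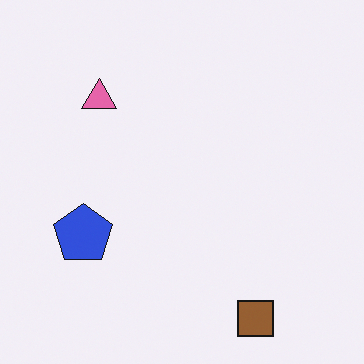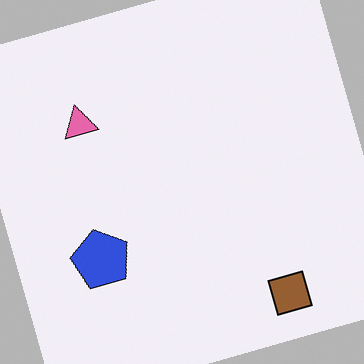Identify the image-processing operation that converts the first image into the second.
The image was rotated counter-clockwise by a moderate amount.

Every shape is tilted by the same angle and the image corners show triangular fill wedges — a whole-image rotation by a non-right angle.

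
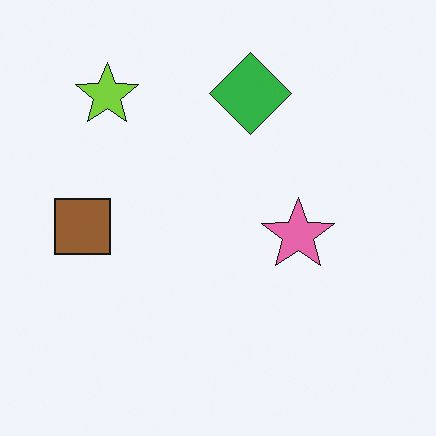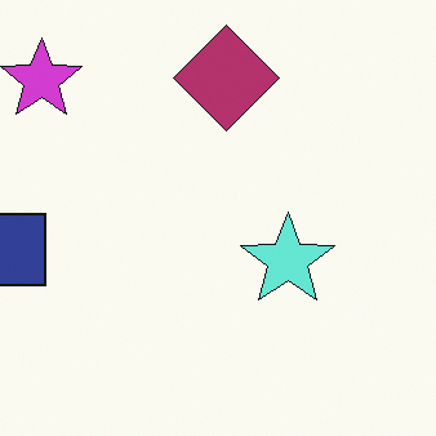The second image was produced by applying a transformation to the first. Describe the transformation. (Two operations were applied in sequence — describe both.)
It was hue-shifted through roughly half the color wheel, then cropped to a modestly smaller region and rescaled.

Every shape's color has rotated by the same amount around the hue wheel — a uniform hue shift. The visible shapes are larger and the field of view is narrower; shapes near the original edges may be partly or wholly outside the frame — a crop-and-rescale.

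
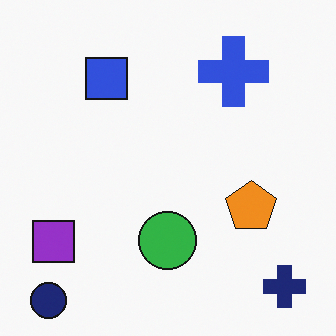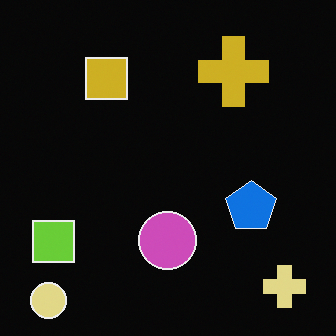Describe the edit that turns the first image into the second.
The image was color-inverted (negative).

The light background has become dark and every shape's color is its complement — a photographic negative.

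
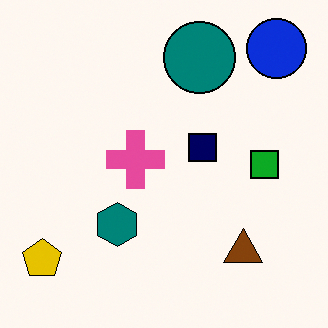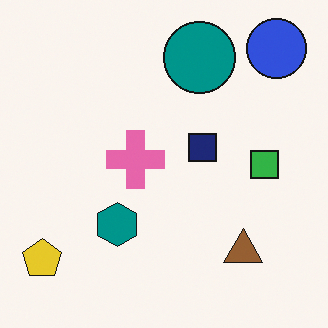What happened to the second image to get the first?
The first image is the second given slightly increased contrast.

Tones are pushed away from mid-grey across the whole image — a global contrast change.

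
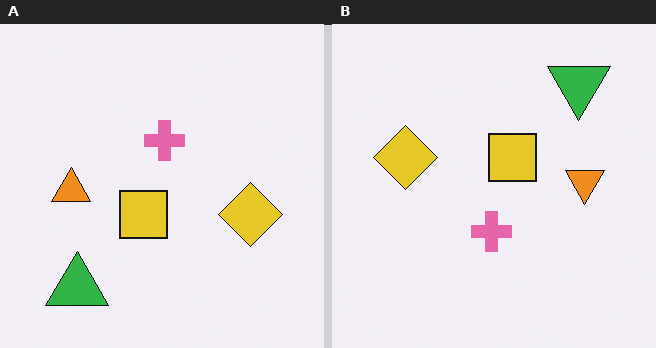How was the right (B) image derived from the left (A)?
The image was rotated 180°.

The green triangle sits in the bottom-left of the left (A) image and the top-right of the right (B) — consistent with a whole-image 180° rotation.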